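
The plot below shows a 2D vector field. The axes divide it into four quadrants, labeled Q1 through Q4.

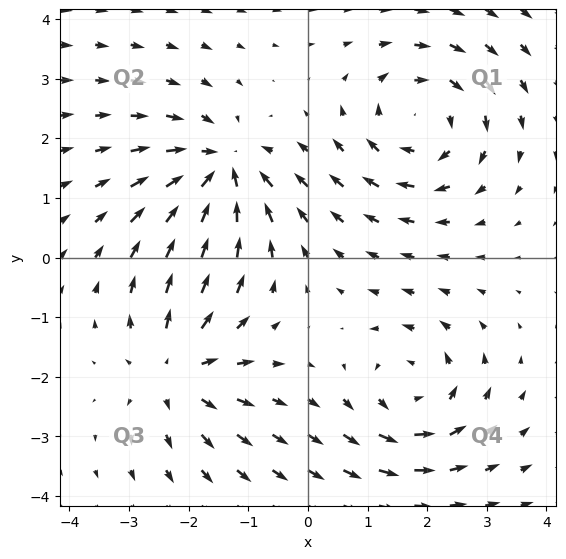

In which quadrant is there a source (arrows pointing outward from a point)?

Q3

The source sits at approximately (-2.2, -1.9), which lies in quadrant Q3. The divergence there is about +4, positive as expected for a source.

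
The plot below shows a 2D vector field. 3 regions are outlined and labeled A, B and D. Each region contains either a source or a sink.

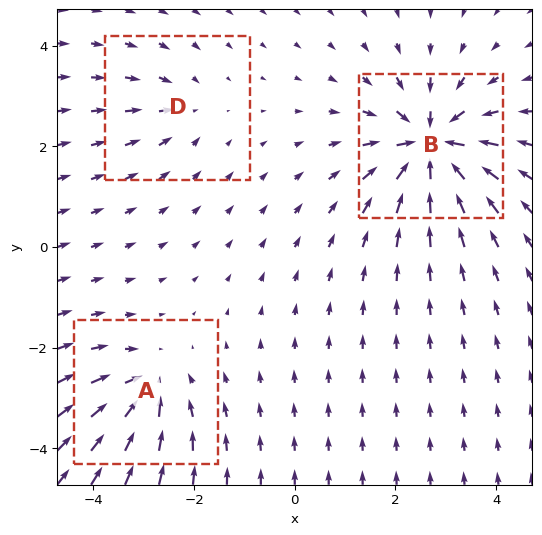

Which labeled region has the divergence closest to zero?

D

Divergence at each region's feature centre — A: about -4, B: about -6, D: about -2. Region D is closest to zero.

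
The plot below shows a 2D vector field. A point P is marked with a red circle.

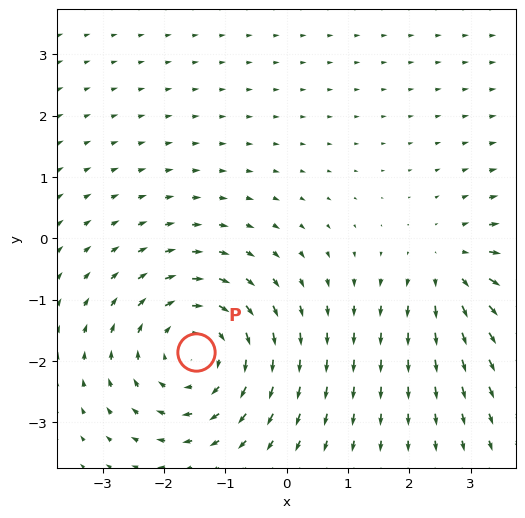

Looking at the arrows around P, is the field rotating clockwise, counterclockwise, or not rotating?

clockwise

Near P at (-1.5, -1.9) the arrows circulate clockwise. The curl (z-component) there is about -4; negative curl means clockwise rotation.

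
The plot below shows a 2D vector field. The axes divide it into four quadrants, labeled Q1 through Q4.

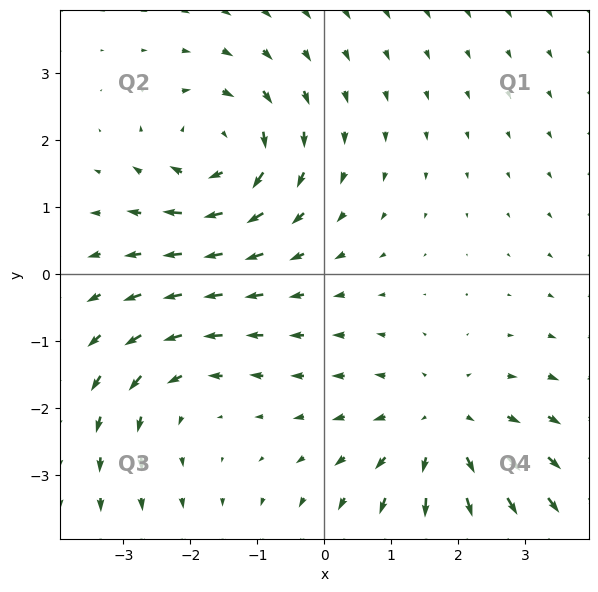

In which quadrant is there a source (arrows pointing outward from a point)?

The source sits at approximately (1.8, -2.3), which lies in quadrant Q4. The divergence there is about +3, positive as expected for a source.

Q4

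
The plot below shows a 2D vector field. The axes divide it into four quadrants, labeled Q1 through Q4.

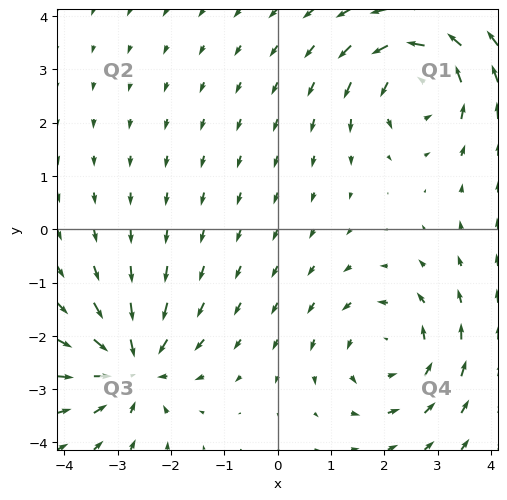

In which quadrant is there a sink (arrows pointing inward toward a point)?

Q3

The sink sits at approximately (-2.7, -2.6), which lies in quadrant Q3. The divergence there is about -4, negative as expected for a sink.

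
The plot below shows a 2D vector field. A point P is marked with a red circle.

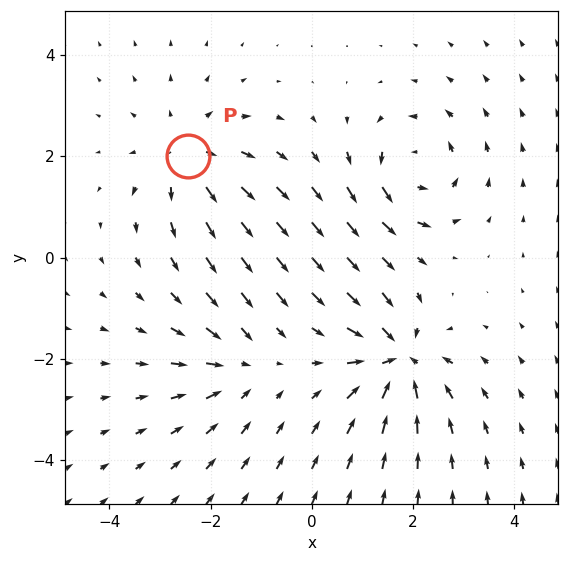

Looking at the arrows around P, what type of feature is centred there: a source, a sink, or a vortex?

At P (-2.5, 2.0) the arrows spread outward. Divergence about +4, curl ≈0 — positive divergence with near-zero curl is a source.

source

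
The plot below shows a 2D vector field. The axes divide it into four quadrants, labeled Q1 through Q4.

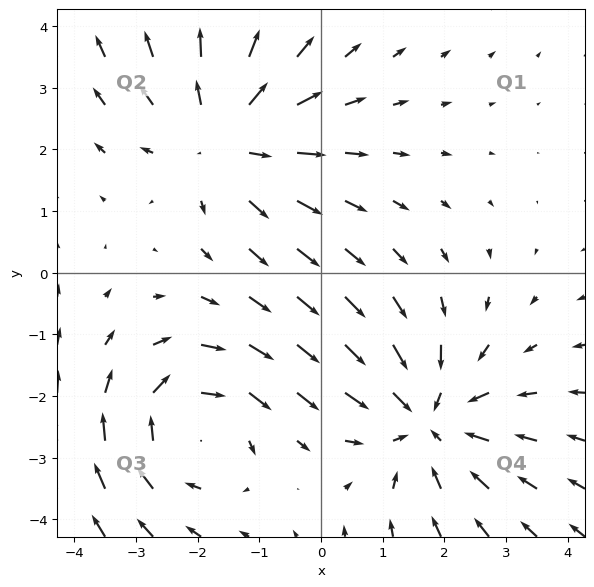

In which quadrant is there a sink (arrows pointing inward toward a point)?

The sink sits at approximately (1.7, -2.4), which lies in quadrant Q4. The divergence there is about -3, negative as expected for a sink.

Q4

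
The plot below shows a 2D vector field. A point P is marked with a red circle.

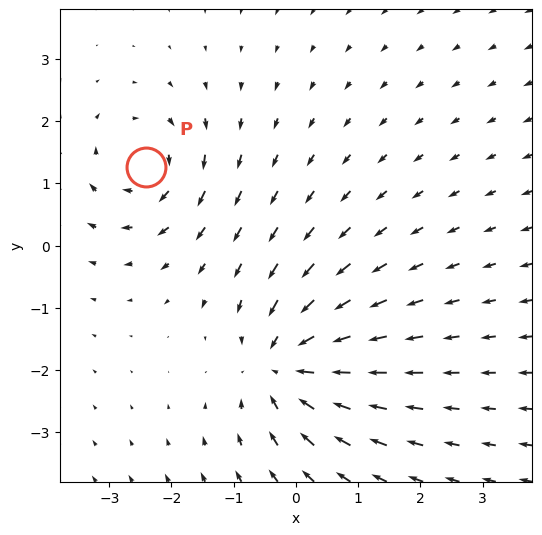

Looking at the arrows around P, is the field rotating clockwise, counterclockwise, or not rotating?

Near P at (-2.4, 1.3) the arrows circulate clockwise. The curl (z-component) there is about -4; negative curl means clockwise rotation.

clockwise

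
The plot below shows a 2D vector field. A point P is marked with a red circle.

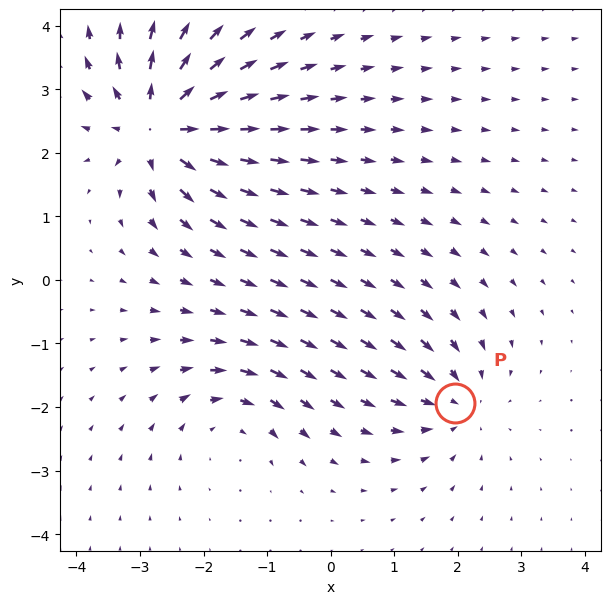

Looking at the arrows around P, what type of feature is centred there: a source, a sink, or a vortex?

sink

At P (2.0, -1.9) the arrows converge inward. Divergence about -3, curl ≈0 — negative divergence with near-zero curl is a sink.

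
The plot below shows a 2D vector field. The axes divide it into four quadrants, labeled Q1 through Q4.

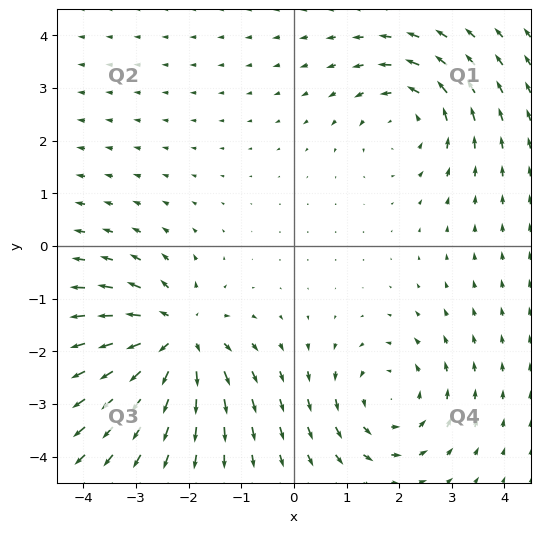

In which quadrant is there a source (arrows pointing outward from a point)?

The source sits at approximately (-2.2, -1.7), which lies in quadrant Q3. The divergence there is about +4, positive as expected for a source.

Q3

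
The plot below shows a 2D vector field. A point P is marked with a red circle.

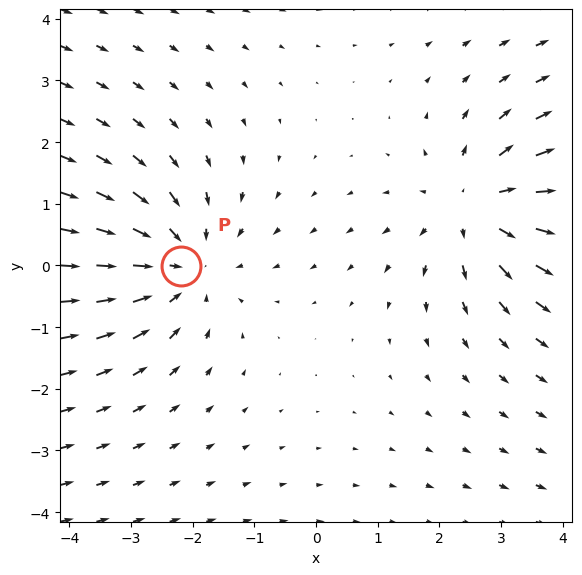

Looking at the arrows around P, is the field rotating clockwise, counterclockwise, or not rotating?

Near P at (-2.2, -0.0) the arrows show no circulation. The curl there is ≈0.

not rotating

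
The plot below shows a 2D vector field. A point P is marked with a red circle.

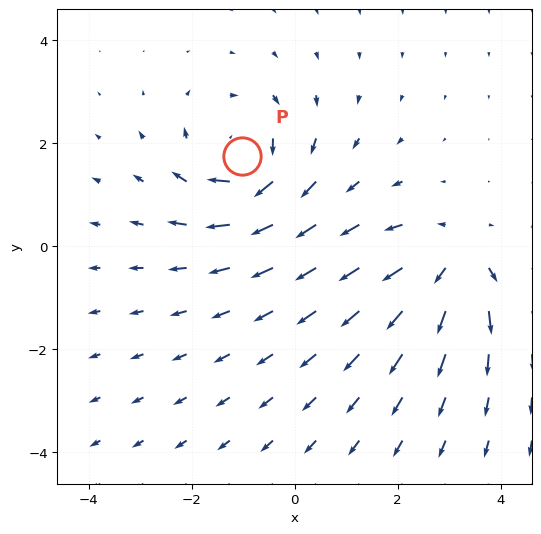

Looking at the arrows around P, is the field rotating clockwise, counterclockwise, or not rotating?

clockwise

Near P at (-1.0, 1.8) the arrows circulate clockwise. The curl (z-component) there is about -6; negative curl means clockwise rotation.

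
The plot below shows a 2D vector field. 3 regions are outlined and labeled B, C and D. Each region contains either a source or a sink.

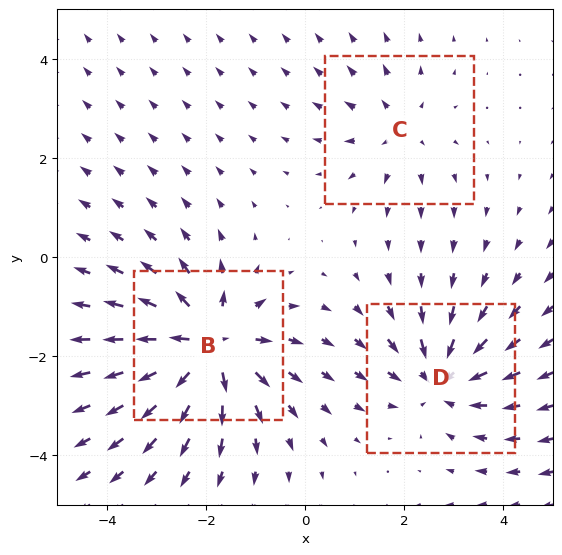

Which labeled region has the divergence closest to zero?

Divergence at each region's feature centre — B: about +5, C: about +2, D: about -4. Region C is closest to zero.

C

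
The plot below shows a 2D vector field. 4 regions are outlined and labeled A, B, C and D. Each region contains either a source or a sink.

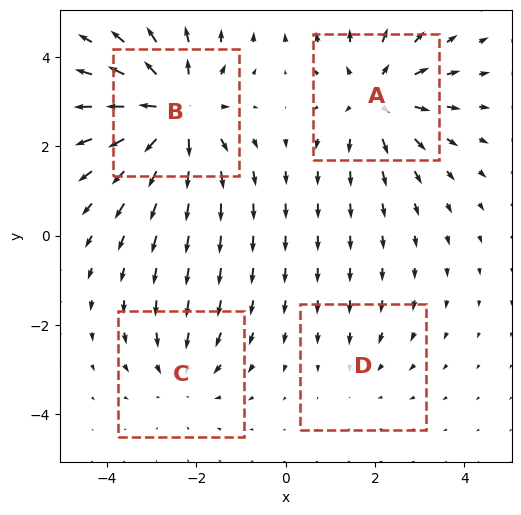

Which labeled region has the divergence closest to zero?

D

Divergence at each region's feature centre — A: about +5, B: about +7, C: about -3, D: about -2. Region D is closest to zero.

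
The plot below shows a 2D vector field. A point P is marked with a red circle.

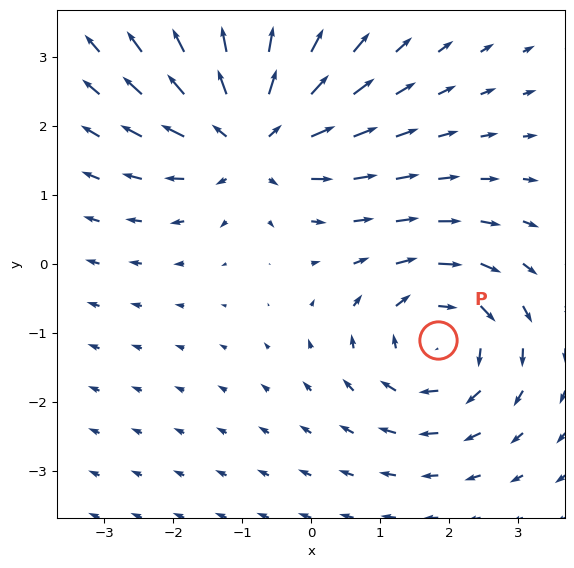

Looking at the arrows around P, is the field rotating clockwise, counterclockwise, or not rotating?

Near P at (1.8, -1.1) the arrows circulate clockwise. The curl (z-component) there is about -4; negative curl means clockwise rotation.

clockwise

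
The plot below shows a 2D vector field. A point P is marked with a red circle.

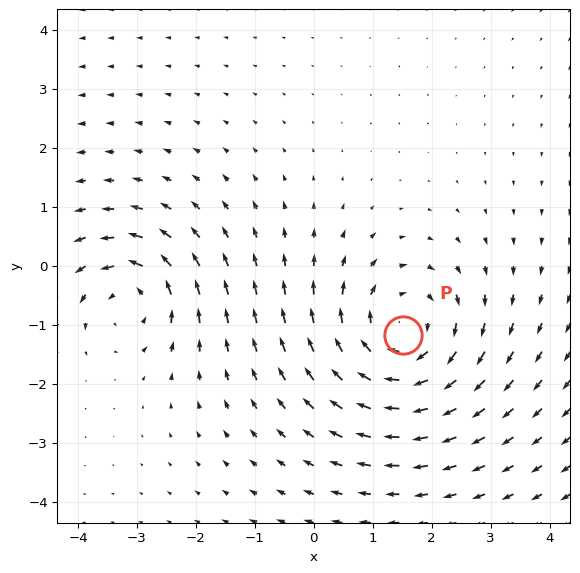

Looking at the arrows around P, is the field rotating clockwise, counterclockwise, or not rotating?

clockwise

Near P at (1.5, -1.2) the arrows circulate clockwise. The curl (z-component) there is about -4; negative curl means clockwise rotation.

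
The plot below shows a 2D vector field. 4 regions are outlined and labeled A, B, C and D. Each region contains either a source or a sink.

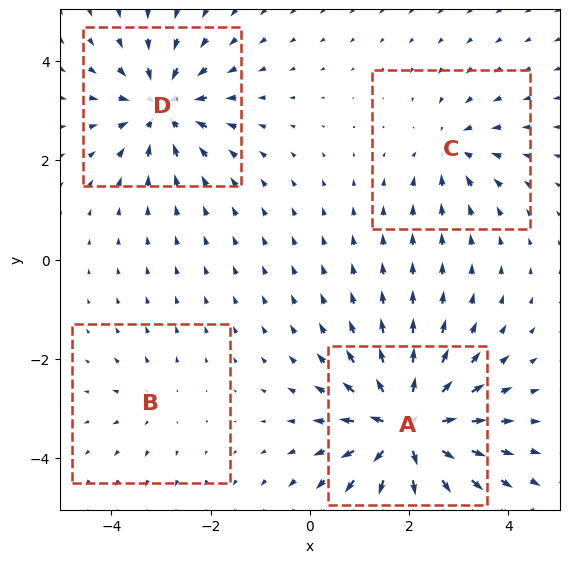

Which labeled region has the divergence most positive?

A

Divergence at each region's feature centre — A: about +9, B: about +2, C: about -4, D: about -6. Region A is most positive.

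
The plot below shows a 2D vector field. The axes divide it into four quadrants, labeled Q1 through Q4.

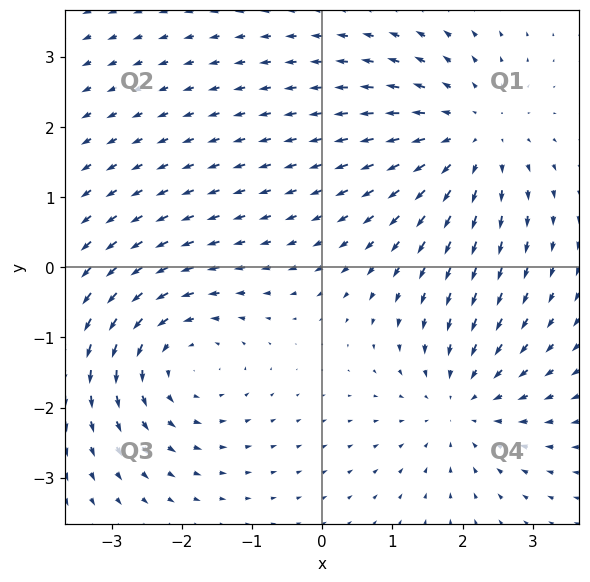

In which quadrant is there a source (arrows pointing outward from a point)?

The source sits at approximately (2.1, 1.9), which lies in quadrant Q1. The divergence there is about +4, positive as expected for a source.

Q1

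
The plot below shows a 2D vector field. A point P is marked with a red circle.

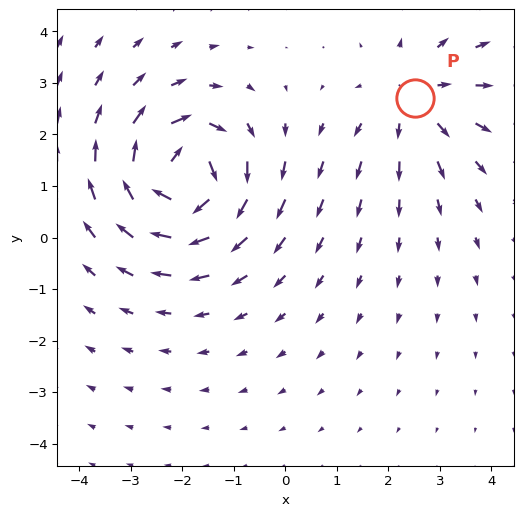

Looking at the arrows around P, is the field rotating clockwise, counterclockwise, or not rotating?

Near P at (2.5, 2.7) the arrows show no circulation. The curl there is ≈0.

not rotating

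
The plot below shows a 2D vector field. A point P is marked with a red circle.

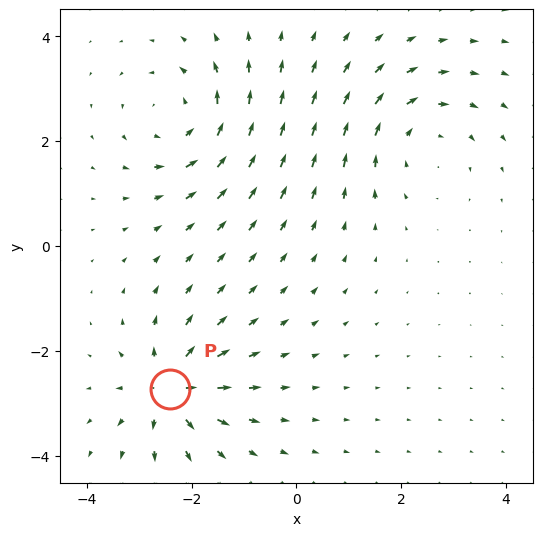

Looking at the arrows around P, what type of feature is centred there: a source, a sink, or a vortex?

At P (-2.4, -2.7) the arrows spread outward. Divergence about +6, curl ≈0 — positive divergence with near-zero curl is a source.

source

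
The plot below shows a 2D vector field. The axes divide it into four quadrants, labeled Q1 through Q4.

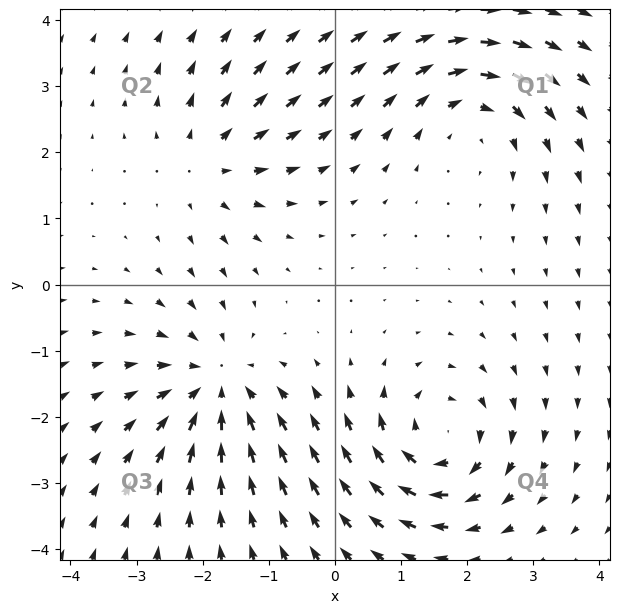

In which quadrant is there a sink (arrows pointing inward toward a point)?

Q3

The sink sits at approximately (-1.8, -1.5), which lies in quadrant Q3. The divergence there is about -5, negative as expected for a sink.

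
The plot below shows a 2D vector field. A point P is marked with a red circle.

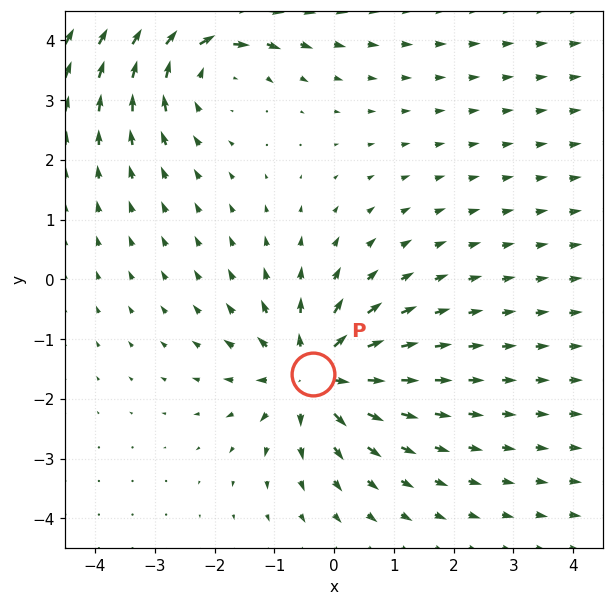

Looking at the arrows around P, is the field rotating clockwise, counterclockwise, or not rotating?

not rotating

Near P at (-0.4, -1.6) the arrows show no circulation. The curl there is ≈0.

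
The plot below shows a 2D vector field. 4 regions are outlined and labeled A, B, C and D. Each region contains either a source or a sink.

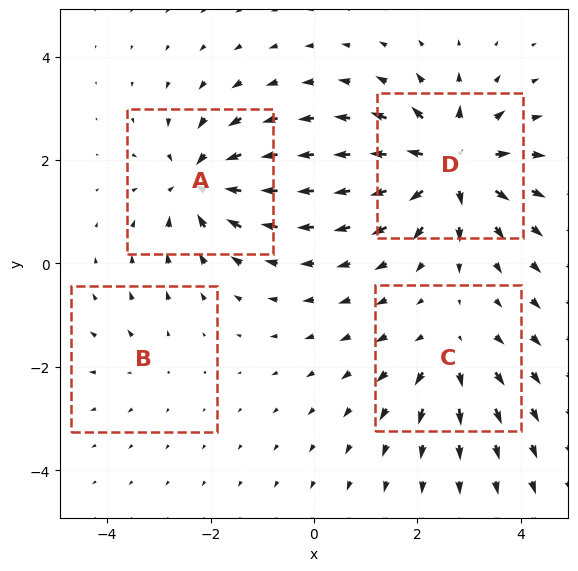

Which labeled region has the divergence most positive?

Divergence at each region's feature centre — A: about -6, B: about +2, C: about +4, D: about +8. Region D is most positive.

D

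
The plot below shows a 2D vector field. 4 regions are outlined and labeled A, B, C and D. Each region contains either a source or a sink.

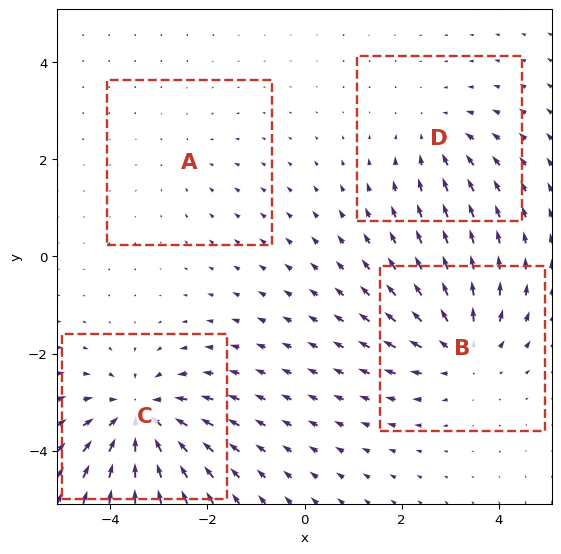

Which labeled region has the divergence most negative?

C

Divergence at each region's feature centre — A: about -2, B: about +5, C: about -6, D: about -3. Region C is most negative.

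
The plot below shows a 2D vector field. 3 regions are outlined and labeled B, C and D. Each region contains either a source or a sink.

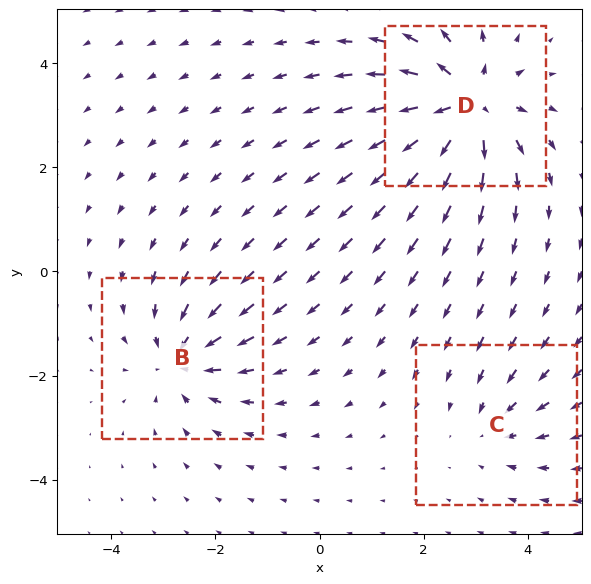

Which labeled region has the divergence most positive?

D

Divergence at each region's feature centre — B: about -4, C: about -2, D: about +5. Region D is most positive.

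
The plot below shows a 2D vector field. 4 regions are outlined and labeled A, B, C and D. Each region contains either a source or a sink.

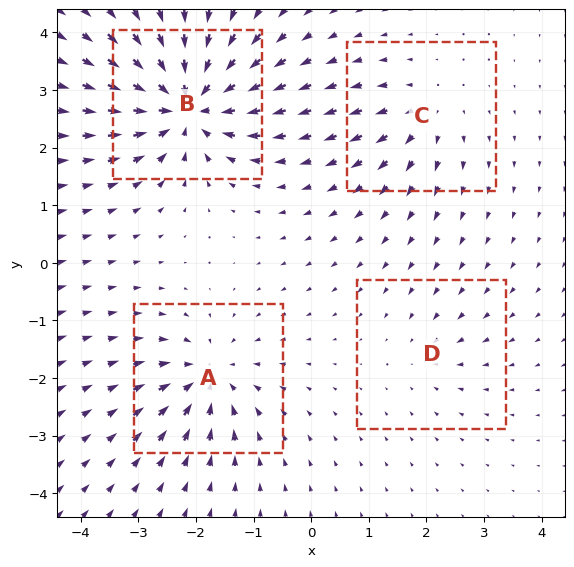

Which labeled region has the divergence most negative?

Divergence at each region's feature centre — A: about -6, B: about -9, C: about +4, D: about -2. Region B is most negative.

B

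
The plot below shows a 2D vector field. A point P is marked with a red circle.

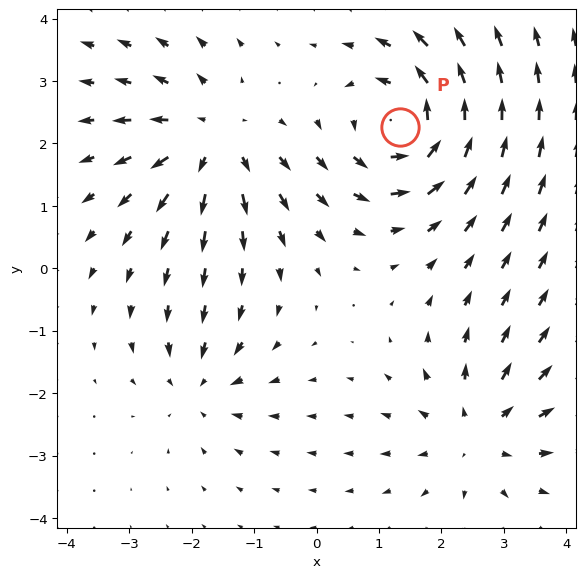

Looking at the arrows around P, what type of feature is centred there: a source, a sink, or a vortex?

vortex

At P (1.3, 2.3) the arrows circulate counterclockwise. Divergence ≈0, curl about +6 — near-zero divergence with nonzero curl is a vortex.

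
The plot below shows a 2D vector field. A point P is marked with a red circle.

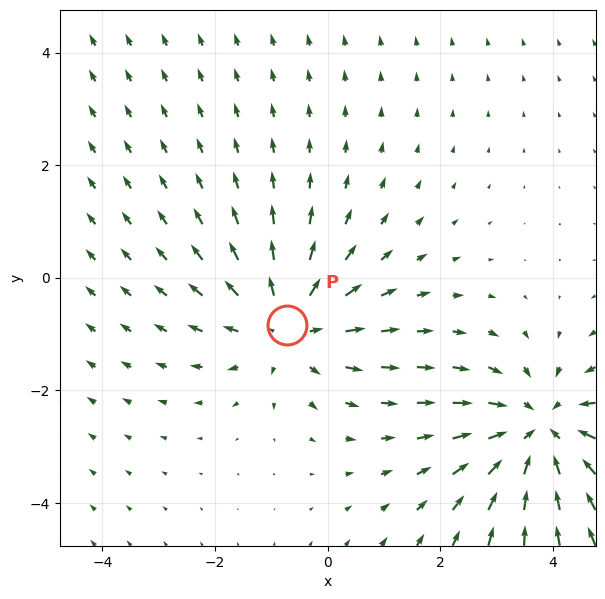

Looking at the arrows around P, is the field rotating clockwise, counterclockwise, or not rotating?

Near P at (-0.7, -0.8) the arrows show no circulation. The curl there is ≈0.

not rotating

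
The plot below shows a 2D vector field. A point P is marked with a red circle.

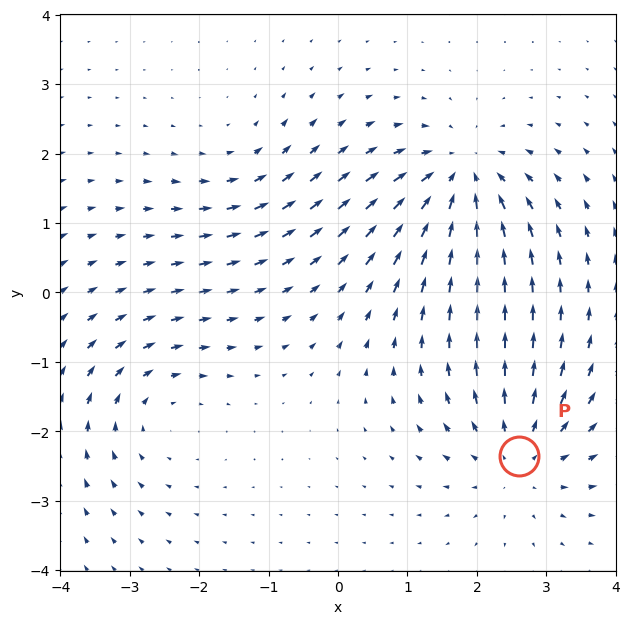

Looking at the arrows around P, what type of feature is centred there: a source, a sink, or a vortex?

source

At P (2.6, -2.3) the arrows spread outward. Divergence about +4, curl ≈0 — positive divergence with near-zero curl is a source.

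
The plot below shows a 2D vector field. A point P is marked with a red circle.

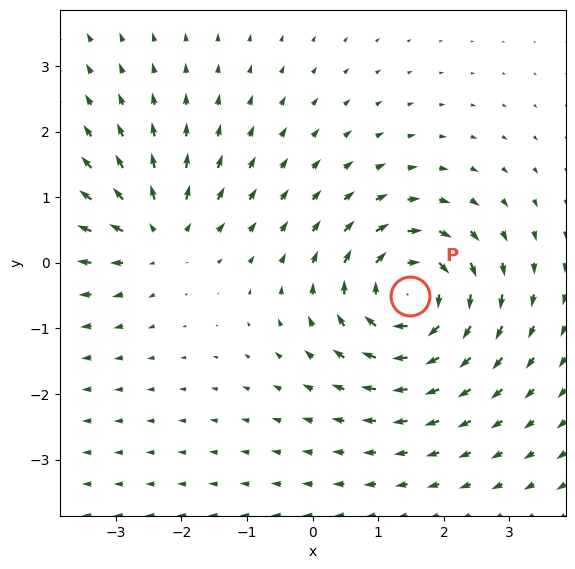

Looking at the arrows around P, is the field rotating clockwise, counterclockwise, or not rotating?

Near P at (1.5, -0.5) the arrows circulate clockwise. The curl (z-component) there is about -5; negative curl means clockwise rotation.

clockwise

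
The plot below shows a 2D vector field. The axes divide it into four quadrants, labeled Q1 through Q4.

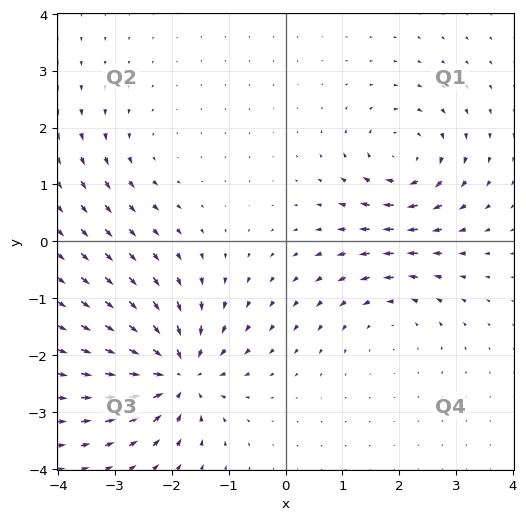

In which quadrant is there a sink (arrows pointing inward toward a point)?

Q3

The sink sits at approximately (-1.9, -2.3), which lies in quadrant Q3. The divergence there is about -7, negative as expected for a sink.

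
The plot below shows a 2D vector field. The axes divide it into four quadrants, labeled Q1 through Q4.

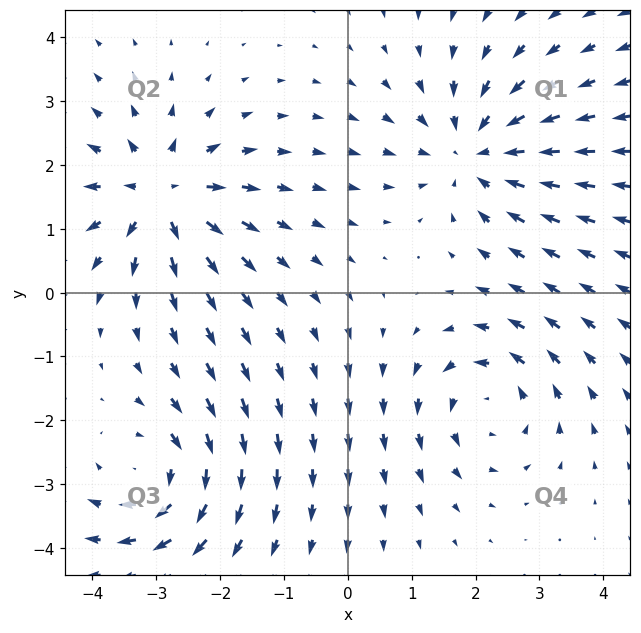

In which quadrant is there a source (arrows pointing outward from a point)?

The source sits at approximately (-2.9, 1.5), which lies in quadrant Q2. The divergence there is about +5, positive as expected for a source.

Q2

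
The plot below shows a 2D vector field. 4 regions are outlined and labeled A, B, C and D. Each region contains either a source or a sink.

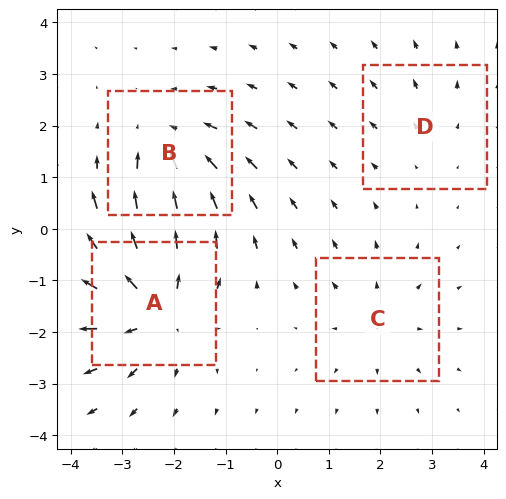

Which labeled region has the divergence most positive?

A

Divergence at each region's feature centre — A: about +6, B: about -4, C: about +3, D: about +2. Region A is most positive.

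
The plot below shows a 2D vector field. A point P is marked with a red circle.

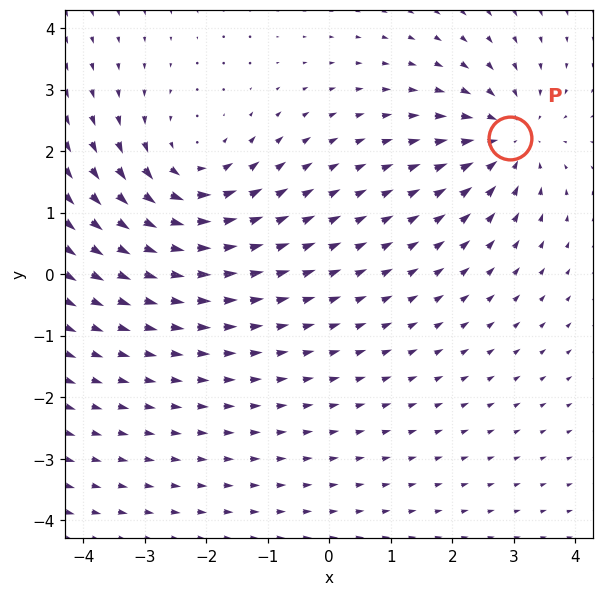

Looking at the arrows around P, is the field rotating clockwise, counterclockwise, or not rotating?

Near P at (2.9, 2.2) the arrows show no circulation. The curl there is ≈0.

not rotating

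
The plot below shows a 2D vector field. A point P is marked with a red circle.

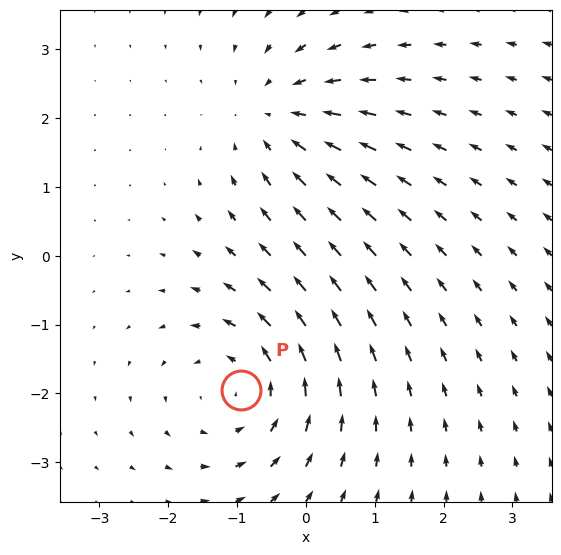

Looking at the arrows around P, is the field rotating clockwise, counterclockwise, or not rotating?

counterclockwise

Near P at (-0.9, -1.9) the arrows circulate counterclockwise. The curl (z-component) there is about +4; positive curl means counterclockwise rotation.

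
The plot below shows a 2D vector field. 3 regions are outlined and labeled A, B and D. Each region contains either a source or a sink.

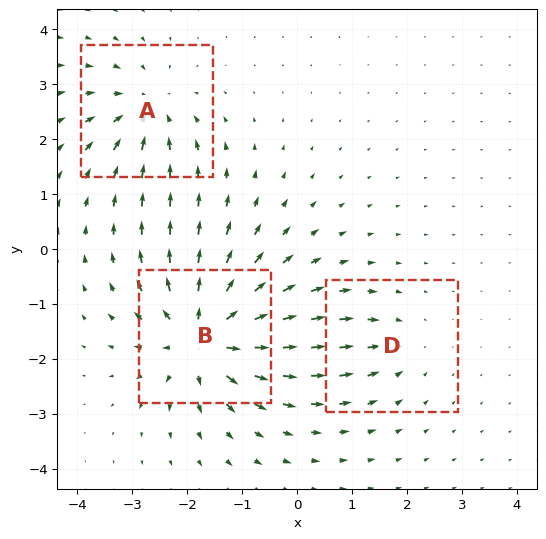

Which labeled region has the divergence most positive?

B

Divergence at each region's feature centre — A: about -4, B: about +6, D: about -2. Region B is most positive.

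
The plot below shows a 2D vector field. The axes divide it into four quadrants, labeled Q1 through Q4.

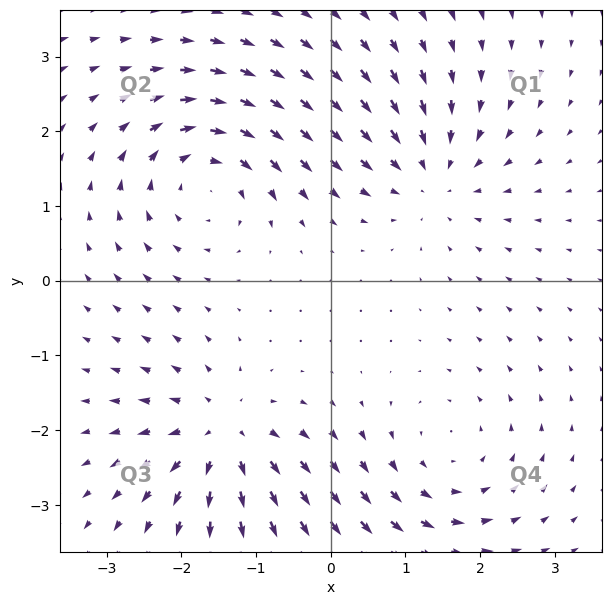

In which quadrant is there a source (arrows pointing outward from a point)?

Q3

The source sits at approximately (-1.5, -2.1), which lies in quadrant Q3. The divergence there is about +6, positive as expected for a source.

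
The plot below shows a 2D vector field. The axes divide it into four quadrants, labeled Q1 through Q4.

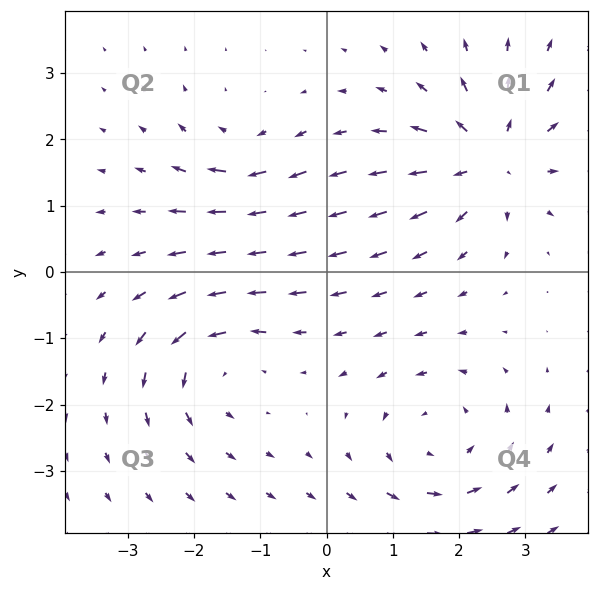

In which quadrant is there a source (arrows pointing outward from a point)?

Q1

The source sits at approximately (2.5, 1.7), which lies in quadrant Q1. The divergence there is about +6, positive as expected for a source.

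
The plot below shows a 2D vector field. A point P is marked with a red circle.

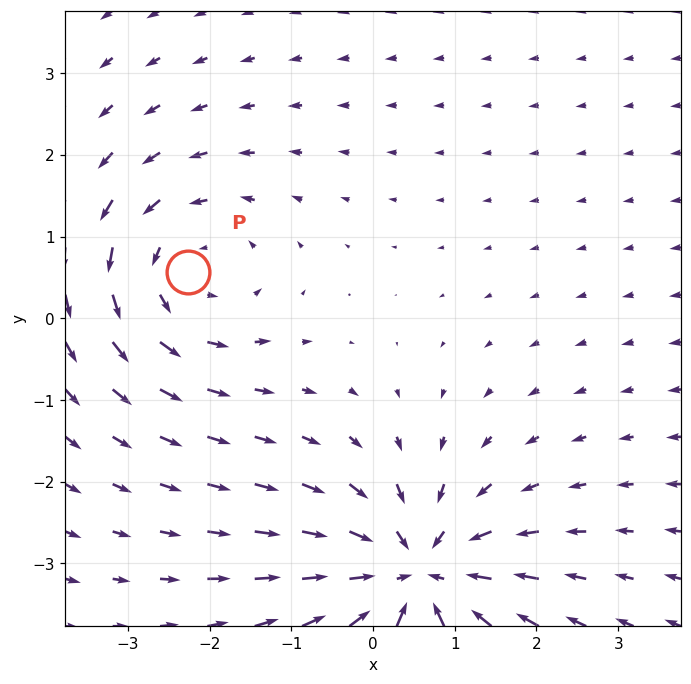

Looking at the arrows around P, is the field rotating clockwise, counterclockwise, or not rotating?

Near P at (-2.3, 0.6) the arrows circulate counterclockwise. The curl (z-component) there is about +3; positive curl means counterclockwise rotation.

counterclockwise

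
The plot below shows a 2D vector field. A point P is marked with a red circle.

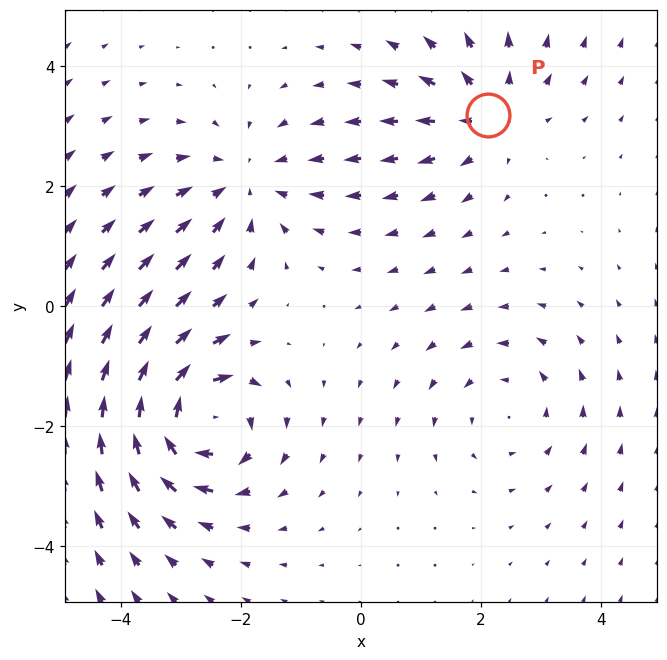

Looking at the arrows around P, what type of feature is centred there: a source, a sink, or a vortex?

At P (2.1, 3.2) the arrows spread outward. Divergence about +3, curl ≈0 — positive divergence with near-zero curl is a source.

source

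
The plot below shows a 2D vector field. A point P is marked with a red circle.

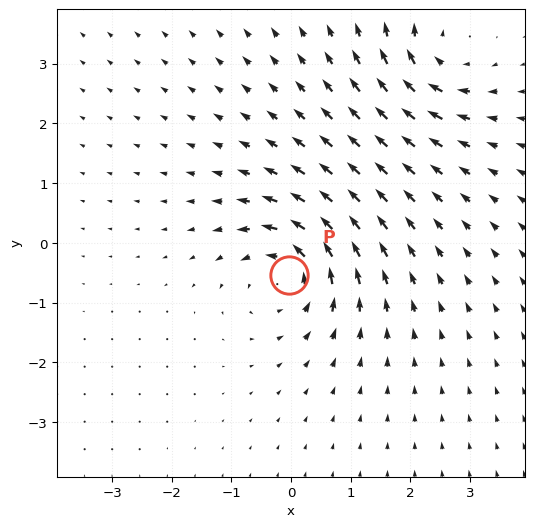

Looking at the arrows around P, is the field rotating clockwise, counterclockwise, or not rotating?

Near P at (-0.0, -0.5) the arrows circulate counterclockwise. The curl (z-component) there is about +6; positive curl means counterclockwise rotation.

counterclockwise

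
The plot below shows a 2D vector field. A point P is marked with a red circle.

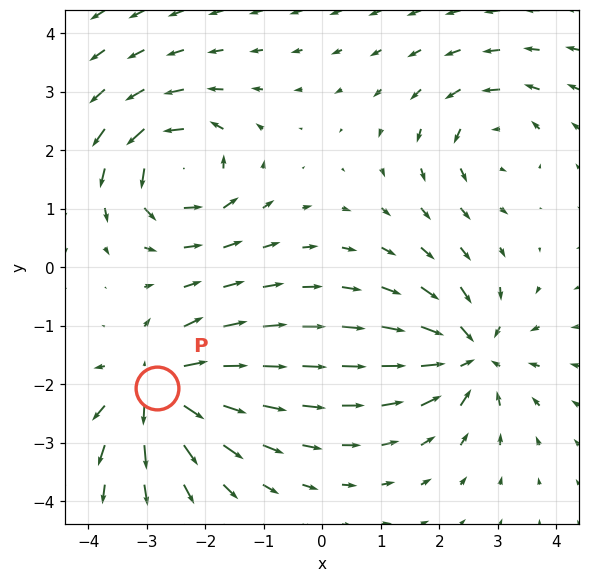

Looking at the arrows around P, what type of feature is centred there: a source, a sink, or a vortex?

At P (-2.8, -2.1) the arrows spread outward. Divergence about +7, curl ≈0 — positive divergence with near-zero curl is a source.

source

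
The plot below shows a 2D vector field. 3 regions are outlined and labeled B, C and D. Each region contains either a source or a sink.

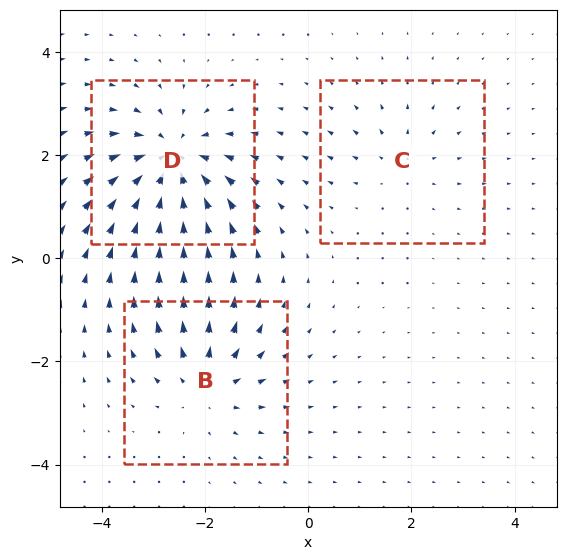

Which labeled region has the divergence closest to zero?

Divergence at each region's feature centre — B: about +4, C: about +2, D: about -5. Region C is closest to zero.

C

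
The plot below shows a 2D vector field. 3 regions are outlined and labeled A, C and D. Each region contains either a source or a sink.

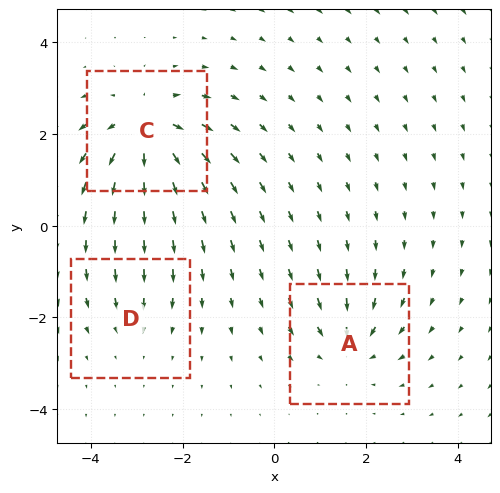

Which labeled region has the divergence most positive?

Divergence at each region's feature centre — A: about -4, C: about +6, D: about -2. Region C is most positive.

C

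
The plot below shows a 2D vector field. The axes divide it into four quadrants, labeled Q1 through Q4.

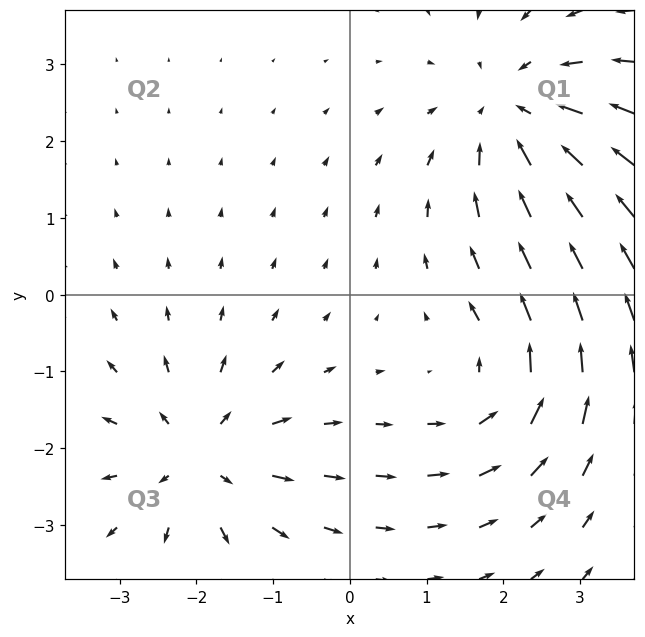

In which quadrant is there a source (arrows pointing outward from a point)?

The source sits at approximately (-2.0, -2.1), which lies in quadrant Q3. The divergence there is about +4, positive as expected for a source.

Q3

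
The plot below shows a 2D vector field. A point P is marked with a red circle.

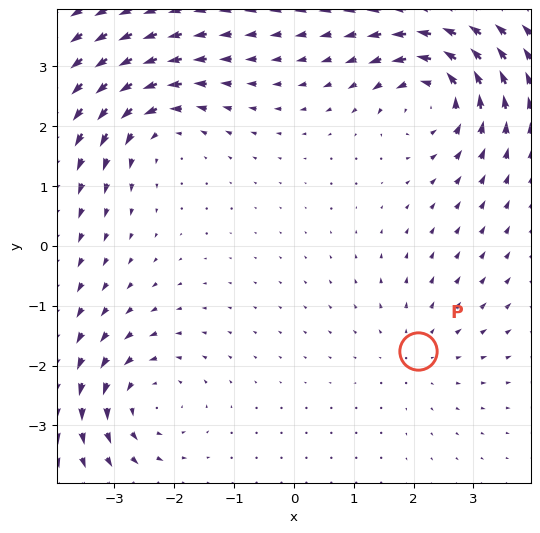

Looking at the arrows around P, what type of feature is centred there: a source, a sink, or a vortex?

At P (2.1, -1.8) the arrows spread outward. Divergence about +2, curl ≈0 — positive divergence with near-zero curl is a source.

source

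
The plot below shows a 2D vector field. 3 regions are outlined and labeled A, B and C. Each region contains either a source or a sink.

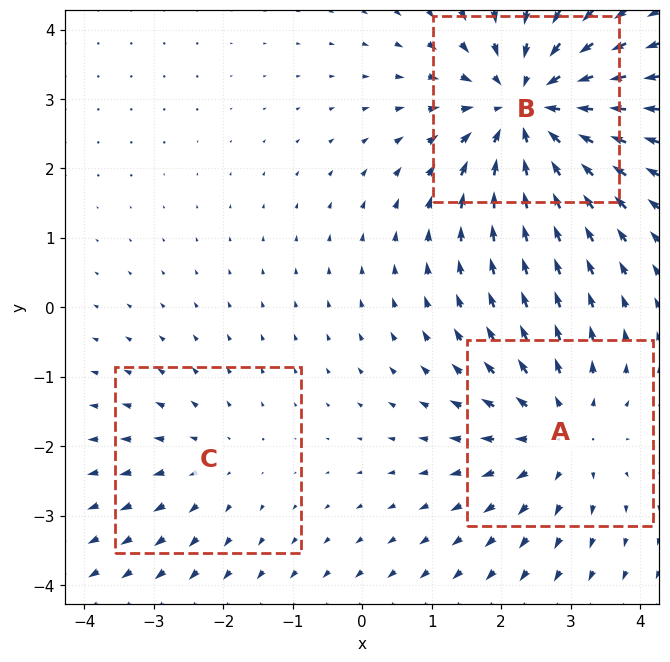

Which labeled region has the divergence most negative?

Divergence at each region's feature centre — A: about +3, B: about -5, C: about +2. Region B is most negative.

B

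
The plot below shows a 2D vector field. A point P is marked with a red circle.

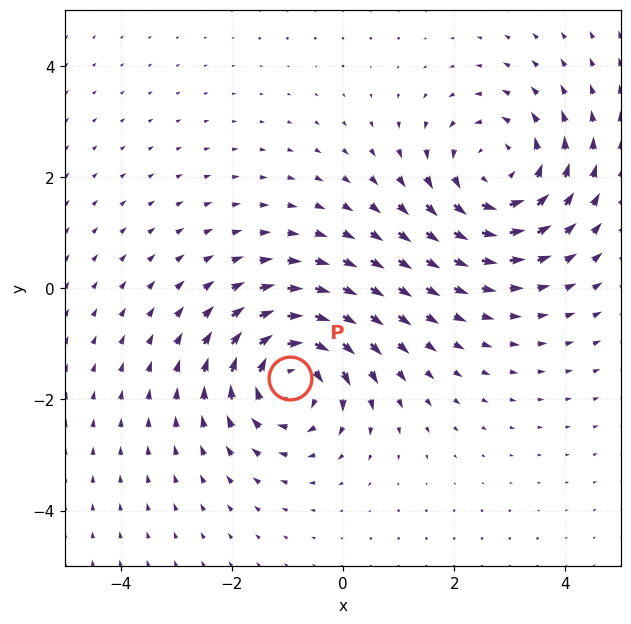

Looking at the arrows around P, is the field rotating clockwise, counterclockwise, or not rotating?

clockwise

Near P at (-1.0, -1.6) the arrows circulate clockwise. The curl (z-component) there is about -5; negative curl means clockwise rotation.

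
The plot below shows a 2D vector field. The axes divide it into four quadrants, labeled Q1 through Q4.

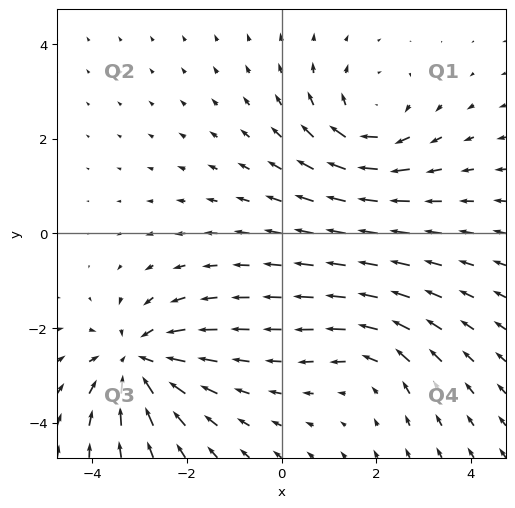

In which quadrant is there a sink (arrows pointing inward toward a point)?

The sink sits at approximately (-3.0, -2.7), which lies in quadrant Q3. The divergence there is about -5, negative as expected for a sink.

Q3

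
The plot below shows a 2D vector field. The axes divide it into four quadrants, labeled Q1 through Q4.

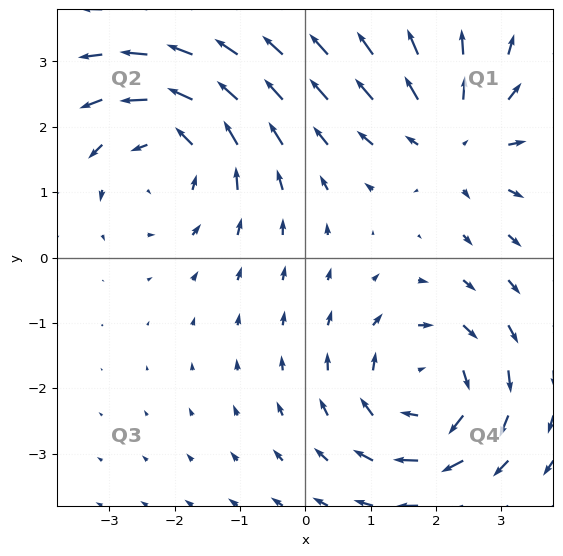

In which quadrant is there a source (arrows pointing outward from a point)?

The source sits at approximately (2.3, 1.8), which lies in quadrant Q1. The divergence there is about +2, positive as expected for a source.

Q1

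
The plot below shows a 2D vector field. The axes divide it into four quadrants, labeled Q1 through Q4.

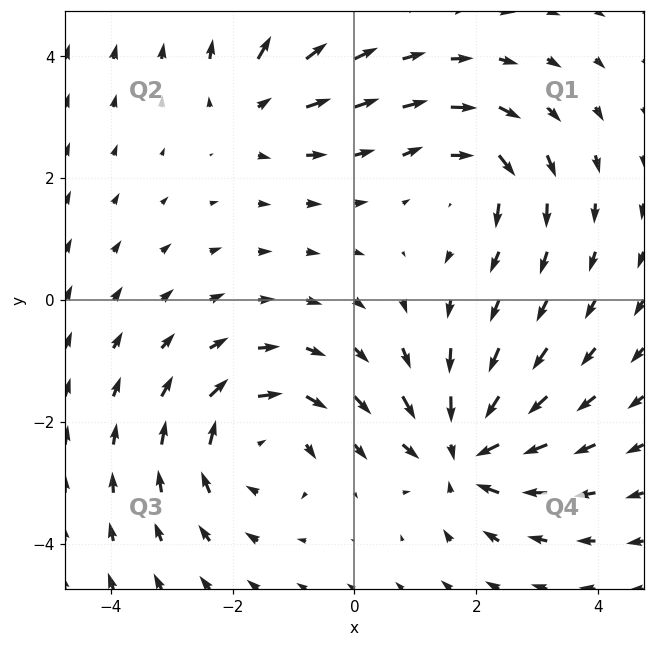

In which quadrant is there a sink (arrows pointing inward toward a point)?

Q4

The sink sits at approximately (1.8, -2.5), which lies in quadrant Q4. The divergence there is about -6, negative as expected for a sink.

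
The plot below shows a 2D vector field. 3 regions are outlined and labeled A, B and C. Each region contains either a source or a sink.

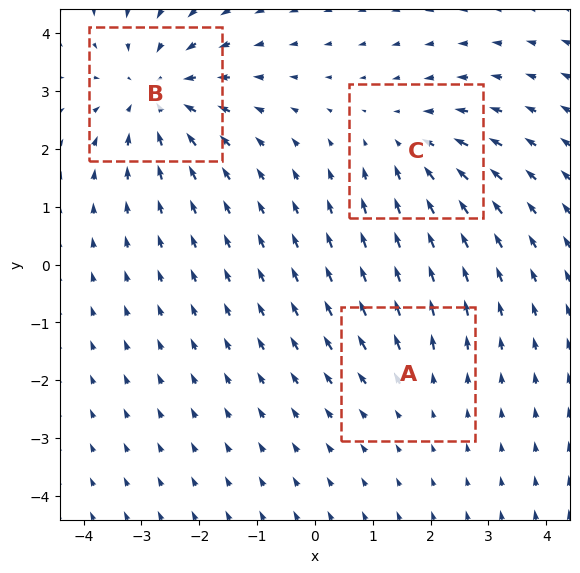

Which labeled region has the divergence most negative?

Divergence at each region's feature centre — A: about +2, B: about -4, C: about -3. Region B is most negative.

B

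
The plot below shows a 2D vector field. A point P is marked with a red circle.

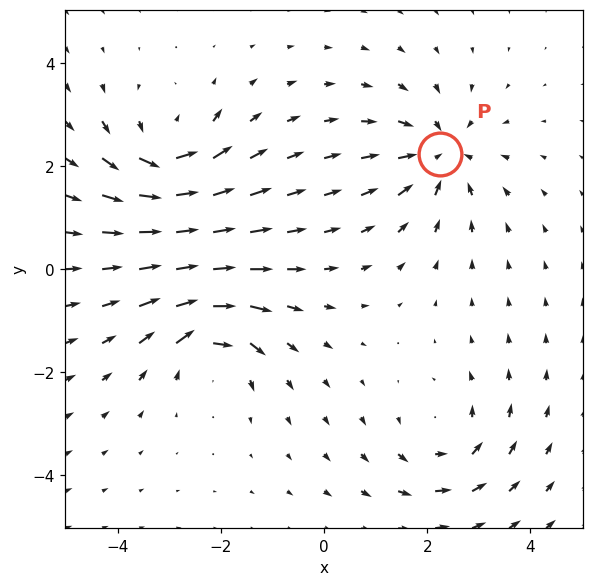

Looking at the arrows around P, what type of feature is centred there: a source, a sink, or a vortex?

sink

At P (2.2, 2.2) the arrows converge inward. Divergence about -5, curl ≈0 — negative divergence with near-zero curl is a sink.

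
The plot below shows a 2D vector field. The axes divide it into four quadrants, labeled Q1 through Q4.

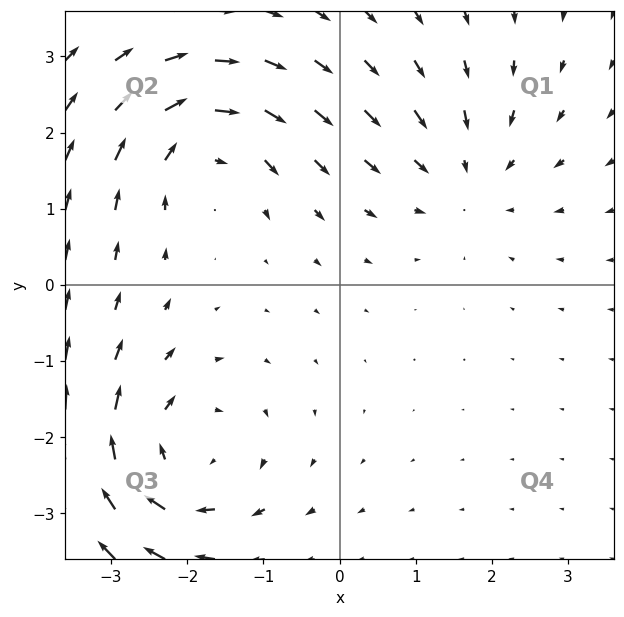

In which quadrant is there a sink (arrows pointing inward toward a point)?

Q1

The sink sits at approximately (1.7, 1.4), which lies in quadrant Q1. The divergence there is about -3, negative as expected for a sink.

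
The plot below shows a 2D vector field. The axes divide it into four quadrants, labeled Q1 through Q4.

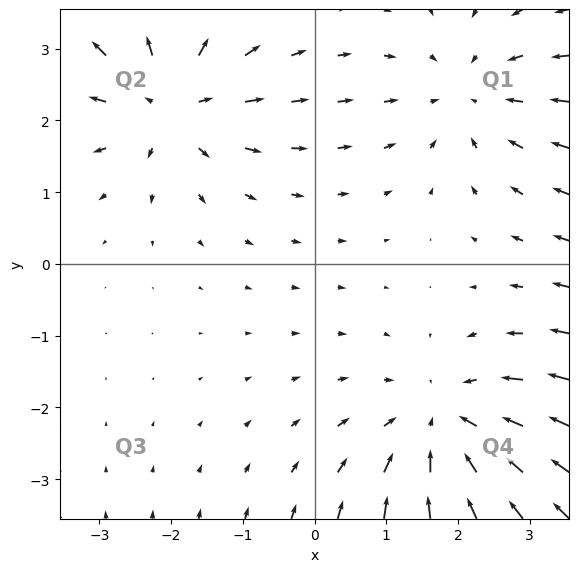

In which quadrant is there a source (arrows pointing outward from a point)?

Q2

The source sits at approximately (-2.0, 2.3), which lies in quadrant Q2. The divergence there is about +4, positive as expected for a source.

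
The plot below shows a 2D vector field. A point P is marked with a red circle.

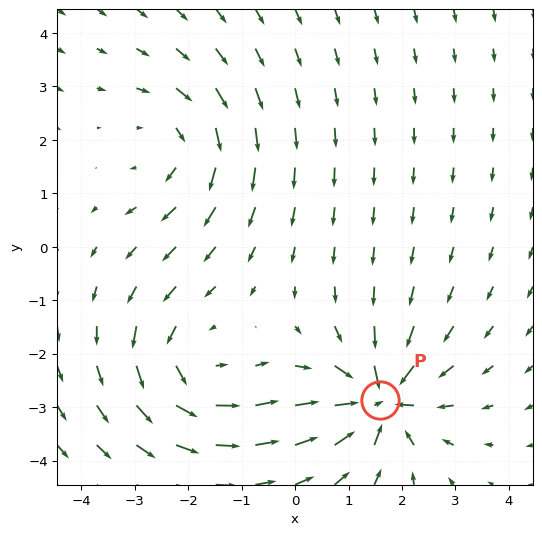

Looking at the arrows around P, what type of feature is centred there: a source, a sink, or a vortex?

sink

At P (1.6, -2.9) the arrows converge inward. Divergence about -6, curl ≈0 — negative divergence with near-zero curl is a sink.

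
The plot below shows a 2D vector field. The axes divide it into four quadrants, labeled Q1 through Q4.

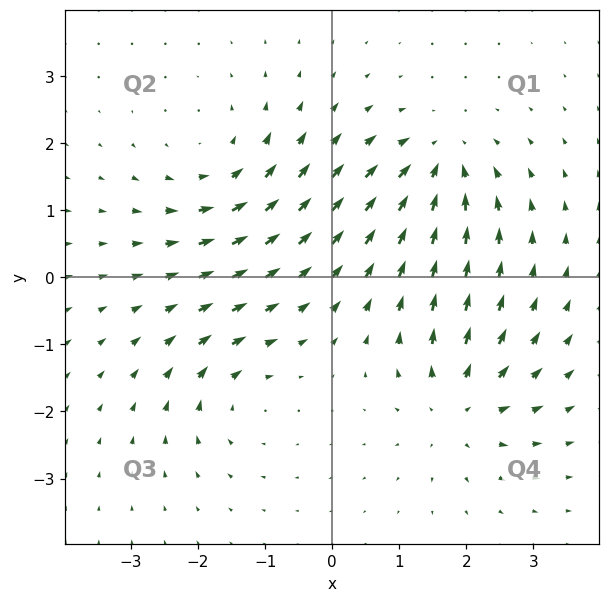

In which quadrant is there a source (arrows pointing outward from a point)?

The source sits at approximately (1.9, -1.9), which lies in quadrant Q4. The divergence there is about +4, positive as expected for a source.

Q4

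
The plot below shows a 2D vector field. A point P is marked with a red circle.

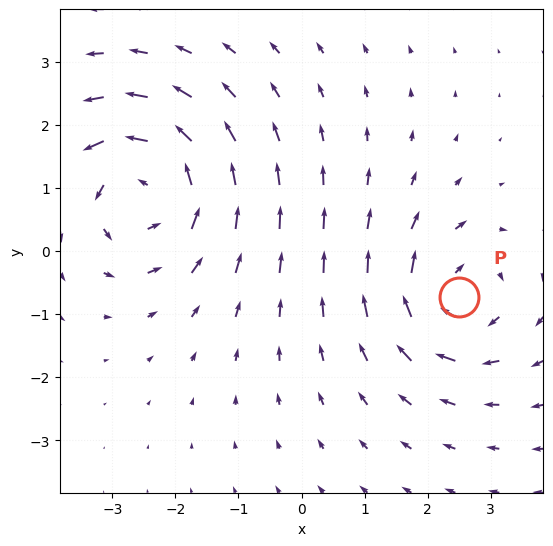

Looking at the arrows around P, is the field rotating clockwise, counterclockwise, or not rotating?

Near P at (2.5, -0.7) the arrows circulate clockwise. The curl (z-component) there is about -4; negative curl means clockwise rotation.

clockwise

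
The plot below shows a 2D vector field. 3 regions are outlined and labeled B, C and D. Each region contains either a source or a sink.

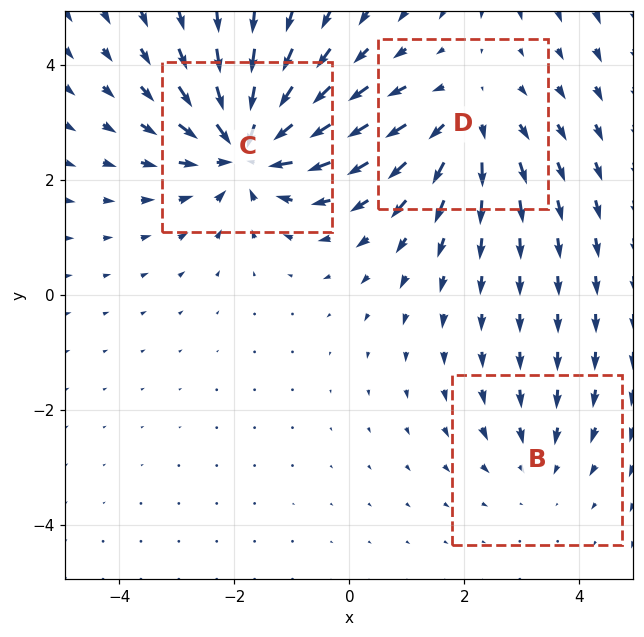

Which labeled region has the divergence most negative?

Divergence at each region's feature centre — B: about -2, C: about -5, D: about +3. Region C is most negative.

C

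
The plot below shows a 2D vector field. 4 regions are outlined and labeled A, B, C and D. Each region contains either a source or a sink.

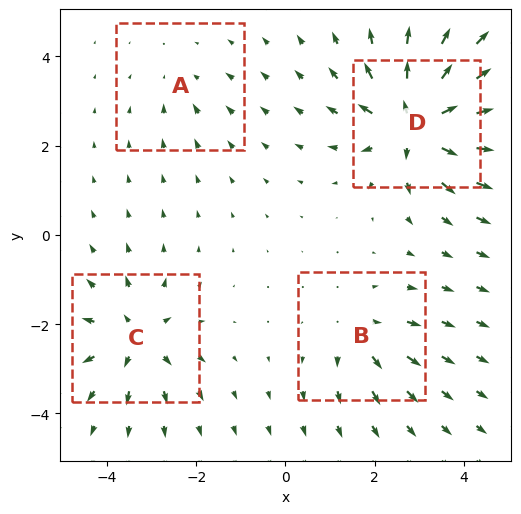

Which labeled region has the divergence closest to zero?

Divergence at each region's feature centre — A: about -2, B: about +4, C: about +6, D: about +9. Region A is closest to zero.

A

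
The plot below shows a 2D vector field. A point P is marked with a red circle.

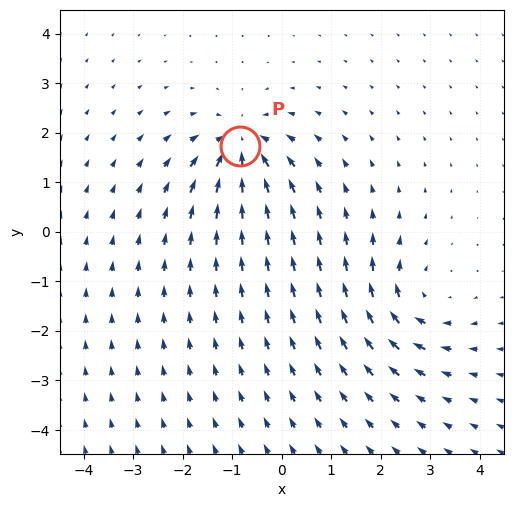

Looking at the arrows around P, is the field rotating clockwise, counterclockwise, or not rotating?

not rotating

Near P at (-0.8, 1.7) the arrows show no circulation. The curl there is ≈0.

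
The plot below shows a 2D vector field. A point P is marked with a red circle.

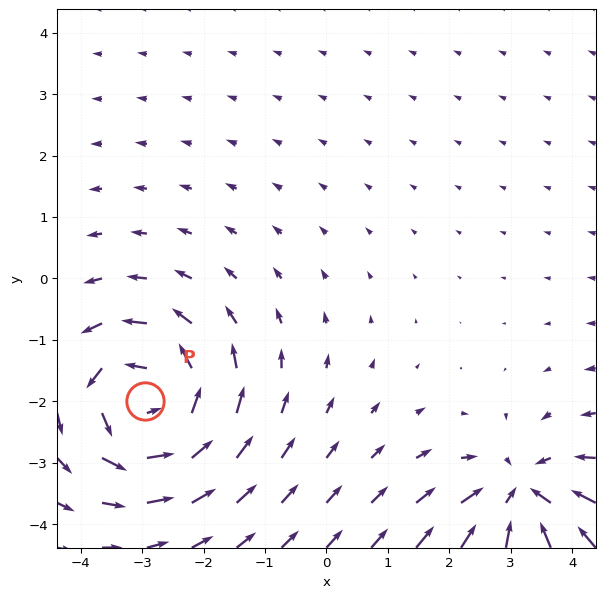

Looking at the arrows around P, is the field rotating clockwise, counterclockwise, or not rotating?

Near P at (-3.0, -2.0) the arrows circulate counterclockwise. The curl (z-component) there is about +5; positive curl means counterclockwise rotation.

counterclockwise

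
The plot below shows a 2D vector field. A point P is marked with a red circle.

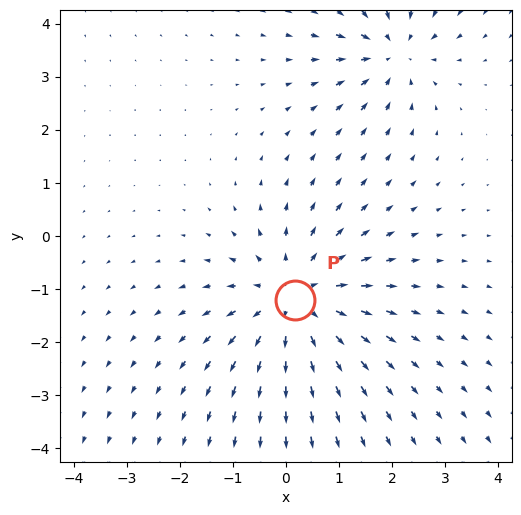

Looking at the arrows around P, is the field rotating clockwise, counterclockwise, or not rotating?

not rotating

Near P at (0.2, -1.2) the arrows show no circulation. The curl there is ≈0.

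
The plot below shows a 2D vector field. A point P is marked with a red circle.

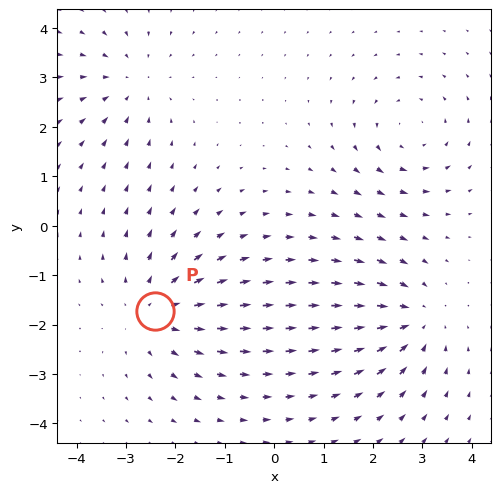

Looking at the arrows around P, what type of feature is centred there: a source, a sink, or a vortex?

source

At P (-2.4, -1.7) the arrows spread outward. Divergence about +3, curl ≈0 — positive divergence with near-zero curl is a source.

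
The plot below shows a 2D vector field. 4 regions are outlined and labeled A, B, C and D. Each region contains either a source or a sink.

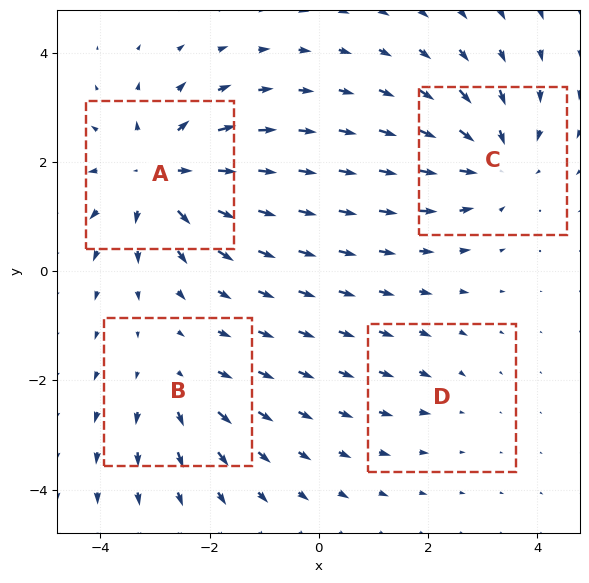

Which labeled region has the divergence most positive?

A

Divergence at each region's feature centre — A: about +6, B: about +3, C: about -5, D: about -2. Region A is most positive.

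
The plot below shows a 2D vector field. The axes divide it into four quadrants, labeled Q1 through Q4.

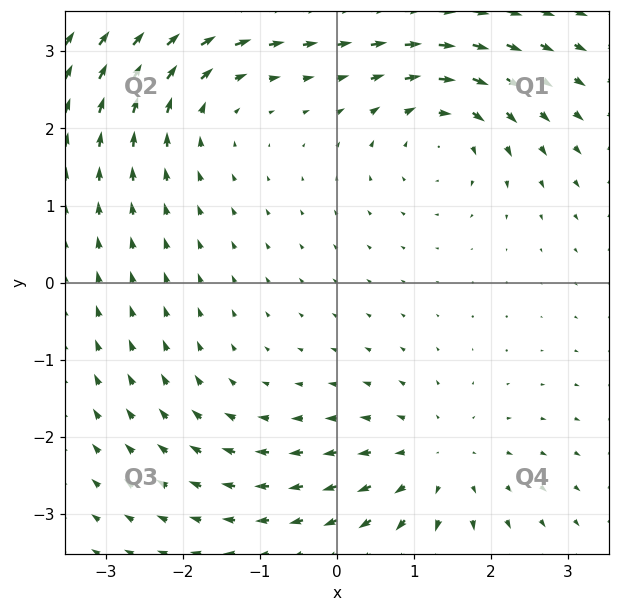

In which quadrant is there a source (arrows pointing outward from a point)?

Q4

The source sits at approximately (1.3, -2.4), which lies in quadrant Q4. The divergence there is about +4, positive as expected for a source.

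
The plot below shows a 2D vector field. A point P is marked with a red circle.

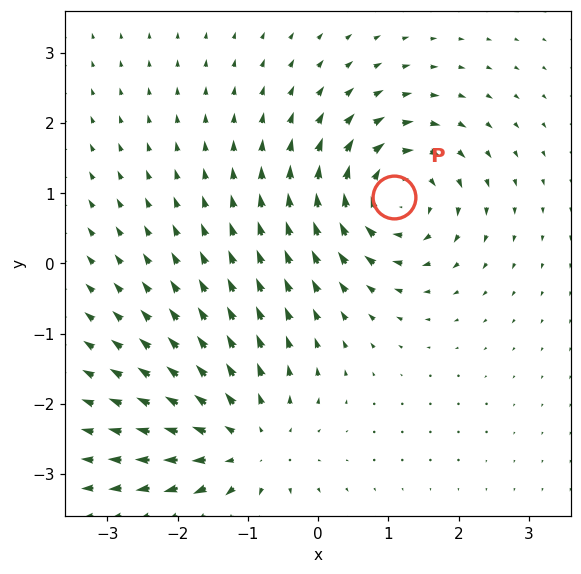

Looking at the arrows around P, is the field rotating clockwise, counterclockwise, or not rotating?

Near P at (1.1, 1.0) the arrows circulate clockwise. The curl (z-component) there is about -6; negative curl means clockwise rotation.

clockwise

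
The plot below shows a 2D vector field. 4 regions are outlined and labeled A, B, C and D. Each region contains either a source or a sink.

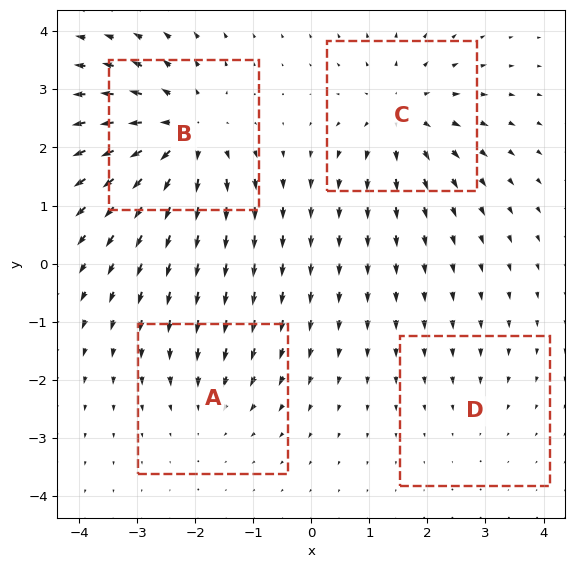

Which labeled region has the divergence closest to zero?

D

Divergence at each region's feature centre — A: about -3, B: about +7, C: about +5, D: about -2. Region D is closest to zero.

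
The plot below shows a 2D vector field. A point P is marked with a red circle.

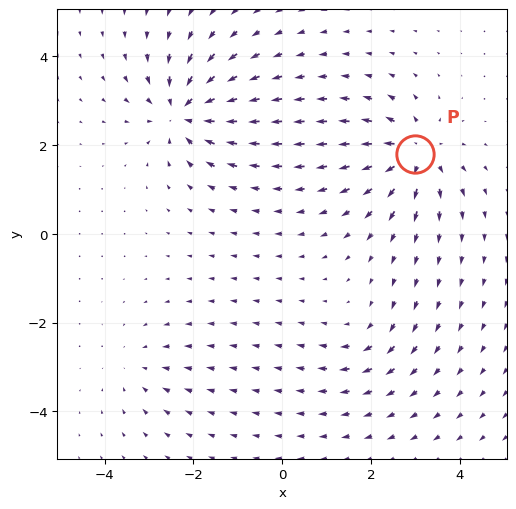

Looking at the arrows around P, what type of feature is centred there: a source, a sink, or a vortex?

source

At P (3.0, 1.8) the arrows spread outward. Divergence about +6, curl ≈0 — positive divergence with near-zero curl is a source.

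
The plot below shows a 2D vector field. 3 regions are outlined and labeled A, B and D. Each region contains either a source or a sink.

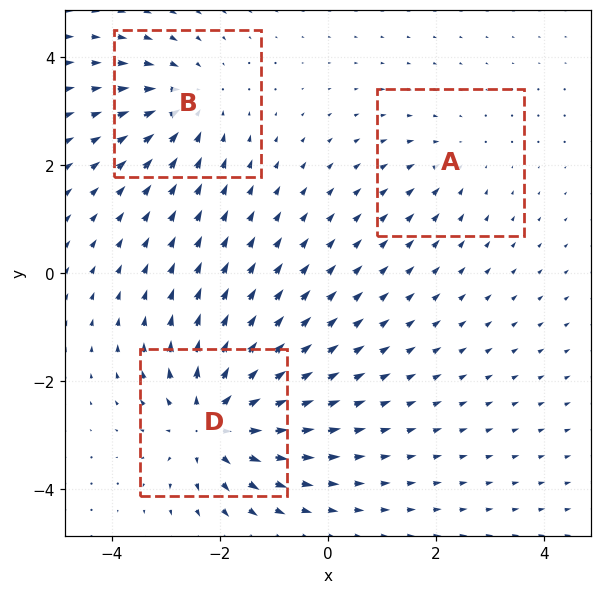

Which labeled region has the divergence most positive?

D

Divergence at each region's feature centre — A: about -2, B: about -3, D: about +5. Region D is most positive.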